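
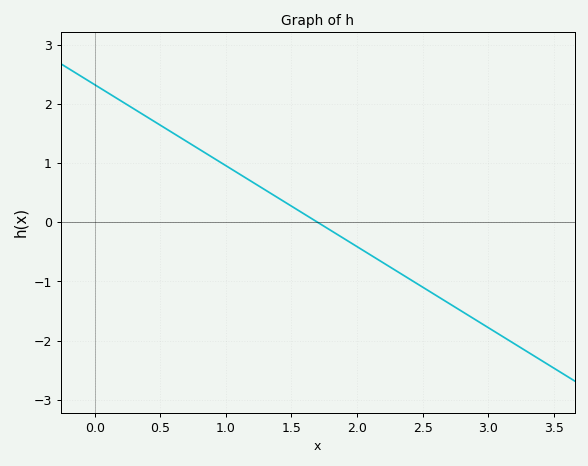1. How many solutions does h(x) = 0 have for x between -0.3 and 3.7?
1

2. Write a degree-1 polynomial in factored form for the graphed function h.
y = -1.37(x - 1.7)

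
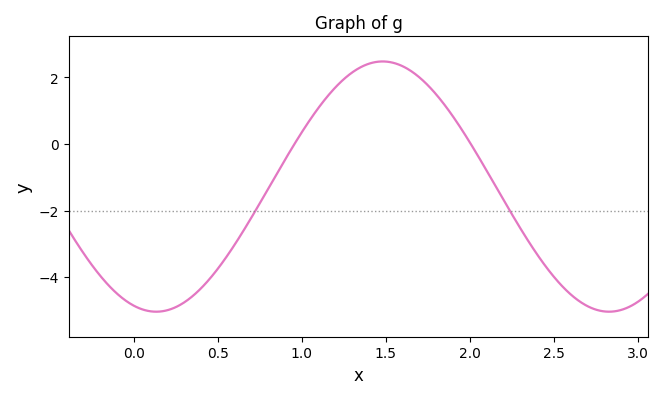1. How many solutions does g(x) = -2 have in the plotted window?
2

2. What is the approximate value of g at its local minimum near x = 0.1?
-5.04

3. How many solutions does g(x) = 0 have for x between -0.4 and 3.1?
2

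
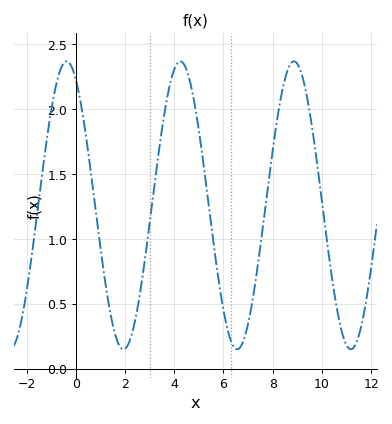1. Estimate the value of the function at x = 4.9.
1.96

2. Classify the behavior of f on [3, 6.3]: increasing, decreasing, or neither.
neither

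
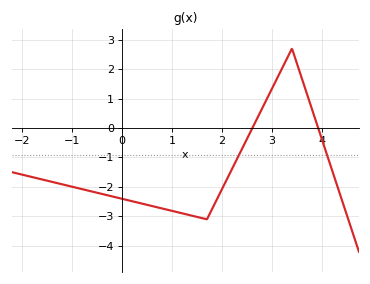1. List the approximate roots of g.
2.61, 3.92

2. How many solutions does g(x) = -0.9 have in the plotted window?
2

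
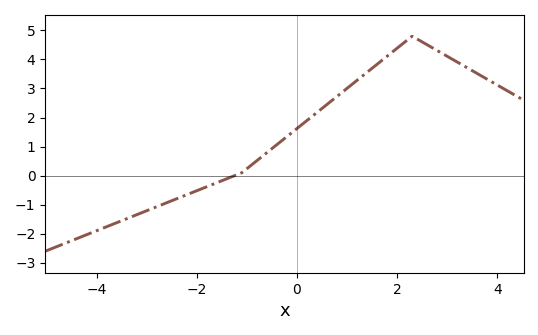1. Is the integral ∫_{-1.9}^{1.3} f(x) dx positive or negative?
positive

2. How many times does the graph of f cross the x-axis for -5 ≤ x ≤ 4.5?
1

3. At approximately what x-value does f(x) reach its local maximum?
2.3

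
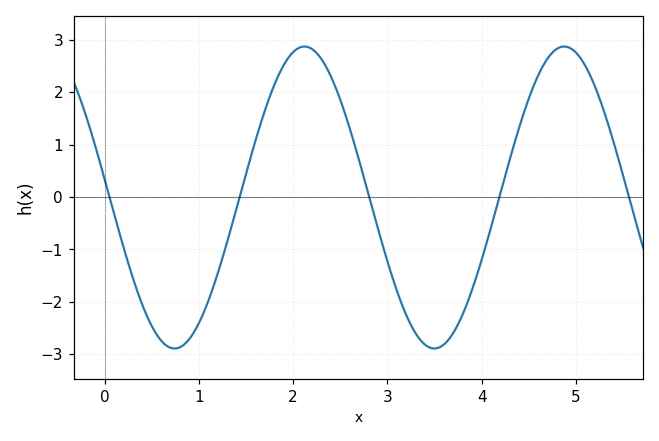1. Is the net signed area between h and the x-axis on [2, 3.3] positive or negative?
positive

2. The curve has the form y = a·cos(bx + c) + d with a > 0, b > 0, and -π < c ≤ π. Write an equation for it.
y = 2.88cos(2.3x + 1.5) - 0.01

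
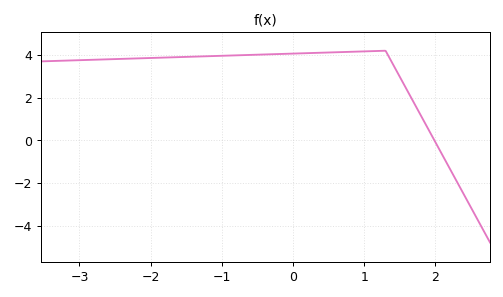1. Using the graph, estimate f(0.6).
4.2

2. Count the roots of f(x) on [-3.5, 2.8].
1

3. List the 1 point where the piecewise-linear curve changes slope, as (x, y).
(1.3, 4.2)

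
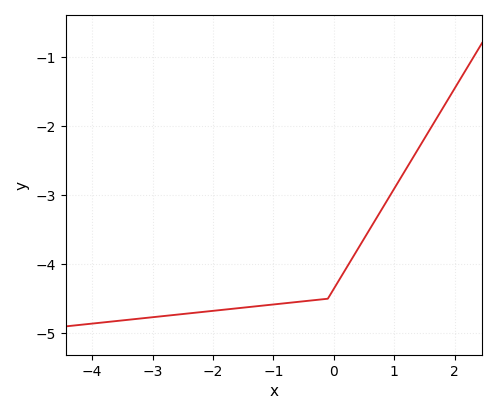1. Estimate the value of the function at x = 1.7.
-1.89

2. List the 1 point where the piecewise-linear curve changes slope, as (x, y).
(-0.1, -4.5)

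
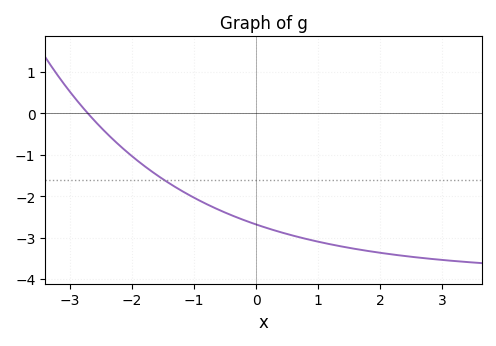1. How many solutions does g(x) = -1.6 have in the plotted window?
1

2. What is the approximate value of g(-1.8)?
-1.3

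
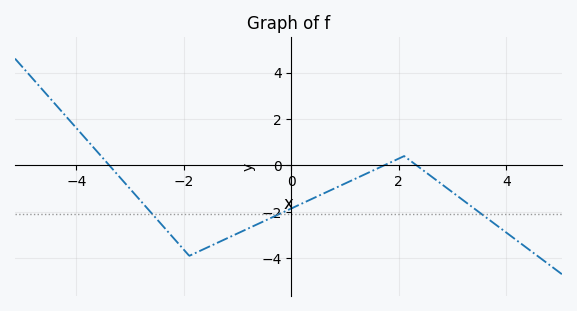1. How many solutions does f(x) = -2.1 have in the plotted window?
3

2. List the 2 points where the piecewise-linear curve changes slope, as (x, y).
(-1.9, -3.9); (2.1, 0.4)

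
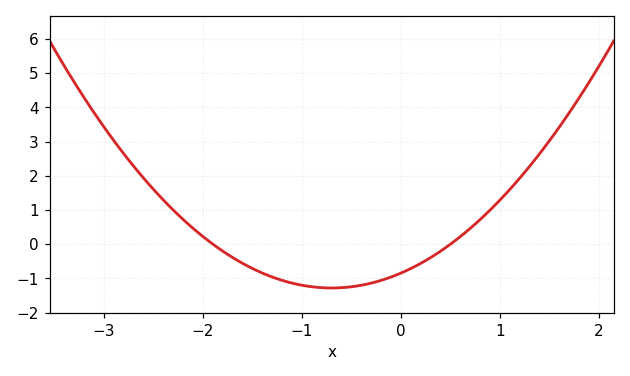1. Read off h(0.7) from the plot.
0.5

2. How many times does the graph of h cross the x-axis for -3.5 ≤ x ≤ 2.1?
2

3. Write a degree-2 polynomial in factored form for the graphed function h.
y = 0.89(x + 1.9)(x - 0.5)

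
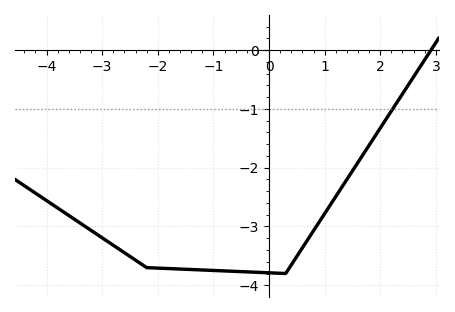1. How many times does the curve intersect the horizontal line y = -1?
1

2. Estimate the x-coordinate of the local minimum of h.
0.3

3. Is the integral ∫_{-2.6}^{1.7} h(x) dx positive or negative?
negative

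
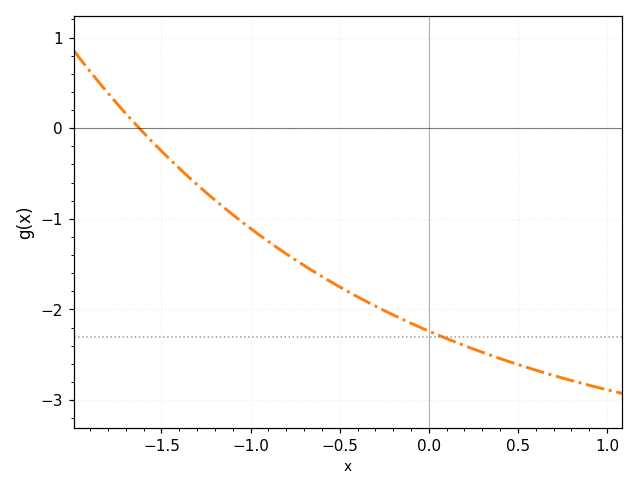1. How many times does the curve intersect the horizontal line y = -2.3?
1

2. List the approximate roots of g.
-1.6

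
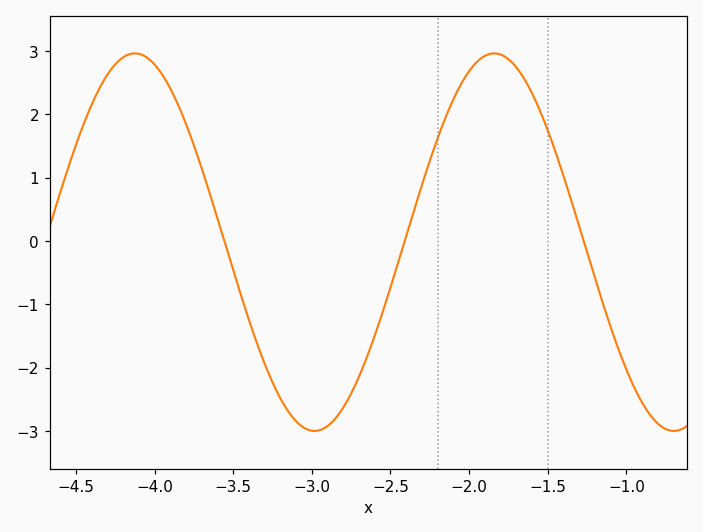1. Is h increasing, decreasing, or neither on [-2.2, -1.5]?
neither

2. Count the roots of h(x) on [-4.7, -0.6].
3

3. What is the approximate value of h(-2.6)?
-1.5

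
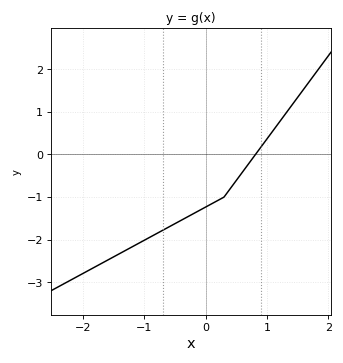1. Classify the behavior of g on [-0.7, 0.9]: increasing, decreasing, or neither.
increasing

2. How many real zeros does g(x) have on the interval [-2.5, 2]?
1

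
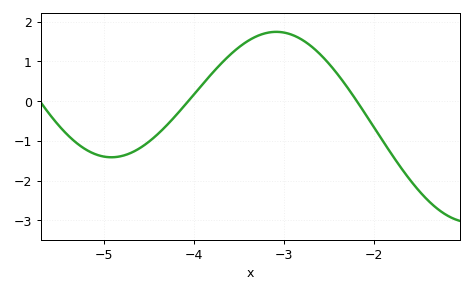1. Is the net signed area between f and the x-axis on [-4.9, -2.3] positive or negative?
positive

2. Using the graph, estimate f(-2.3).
0.4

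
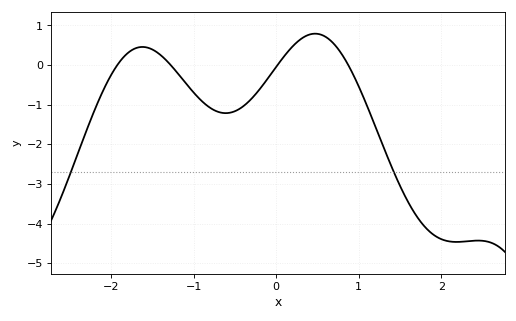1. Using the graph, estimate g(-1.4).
0.3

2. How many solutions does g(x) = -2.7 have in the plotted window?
2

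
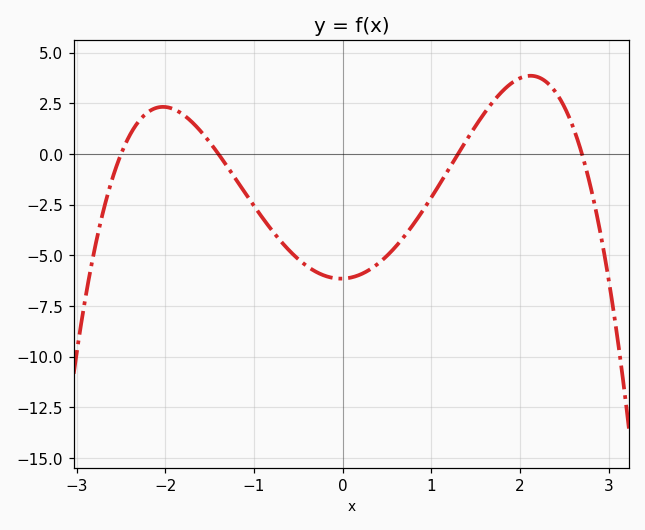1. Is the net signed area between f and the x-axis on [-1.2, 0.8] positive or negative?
negative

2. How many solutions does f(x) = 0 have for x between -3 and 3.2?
4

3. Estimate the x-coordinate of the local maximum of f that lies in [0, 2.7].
2.1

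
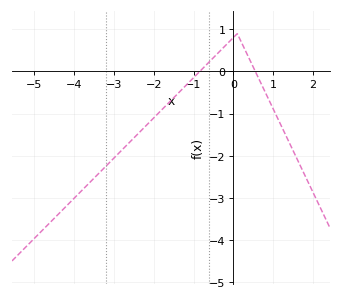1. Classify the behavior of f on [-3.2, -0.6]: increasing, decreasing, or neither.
increasing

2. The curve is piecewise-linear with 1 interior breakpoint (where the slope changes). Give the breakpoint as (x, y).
(0.1, 0.9)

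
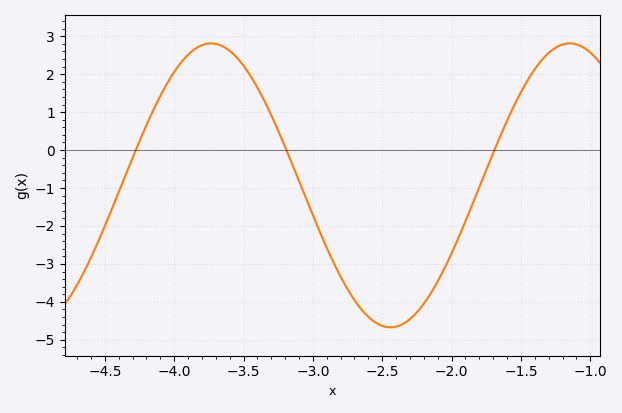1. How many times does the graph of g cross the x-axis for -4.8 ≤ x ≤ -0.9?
3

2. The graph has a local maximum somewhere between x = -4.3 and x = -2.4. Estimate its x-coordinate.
-3.7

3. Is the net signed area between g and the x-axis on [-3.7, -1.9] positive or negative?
negative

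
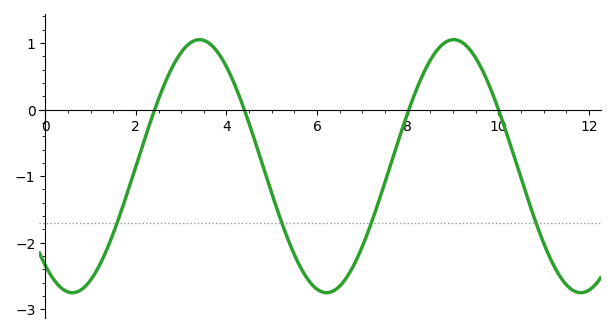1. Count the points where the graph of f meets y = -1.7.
4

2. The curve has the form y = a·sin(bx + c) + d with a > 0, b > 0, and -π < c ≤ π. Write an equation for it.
y = 1.9sin(1.12x - 2.24) - 0.85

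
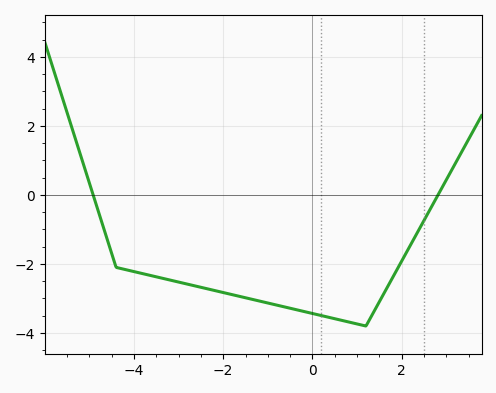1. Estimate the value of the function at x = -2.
-2.8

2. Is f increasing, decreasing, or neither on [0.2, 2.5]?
neither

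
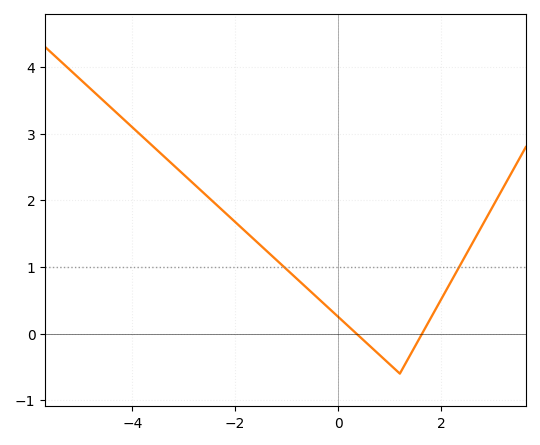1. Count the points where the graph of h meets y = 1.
2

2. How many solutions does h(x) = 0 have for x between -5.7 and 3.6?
2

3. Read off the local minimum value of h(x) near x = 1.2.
-0.598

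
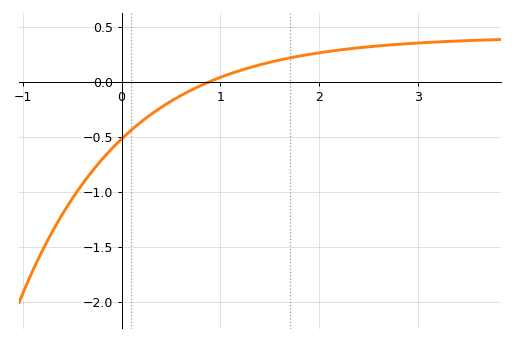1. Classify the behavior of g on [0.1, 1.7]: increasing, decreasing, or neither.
increasing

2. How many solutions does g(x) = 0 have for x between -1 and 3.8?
1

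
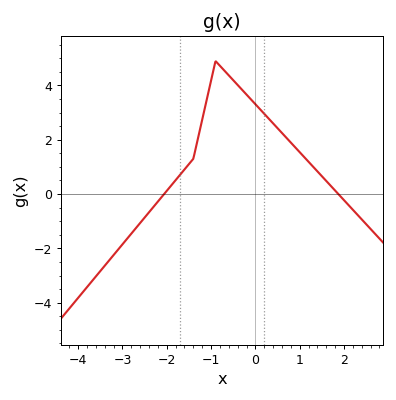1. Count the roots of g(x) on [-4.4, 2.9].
2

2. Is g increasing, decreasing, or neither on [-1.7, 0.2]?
neither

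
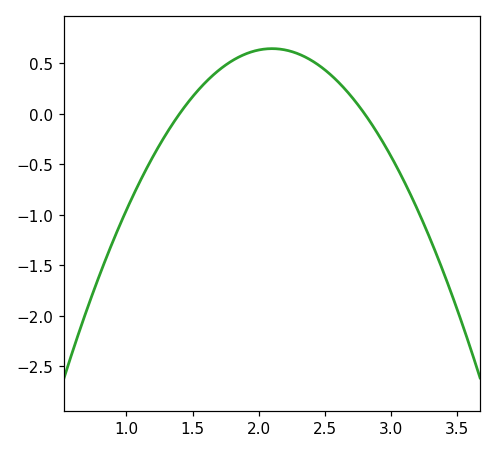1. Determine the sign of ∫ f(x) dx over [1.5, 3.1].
positive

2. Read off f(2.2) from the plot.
0.65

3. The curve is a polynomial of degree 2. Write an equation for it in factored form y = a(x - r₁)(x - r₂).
y = -1.32(x - 1.4)(x - 2.8)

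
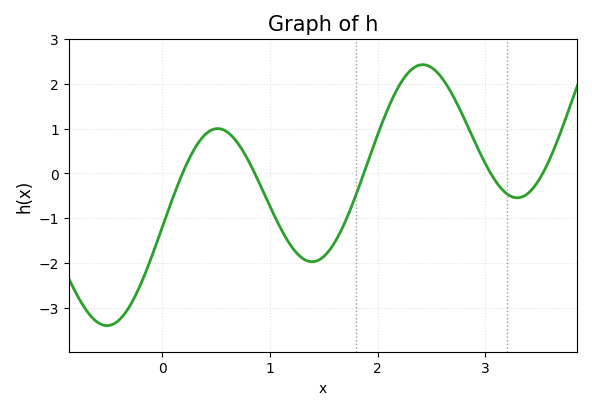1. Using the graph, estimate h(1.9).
0.2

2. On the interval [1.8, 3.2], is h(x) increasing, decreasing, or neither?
neither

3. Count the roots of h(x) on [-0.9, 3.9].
5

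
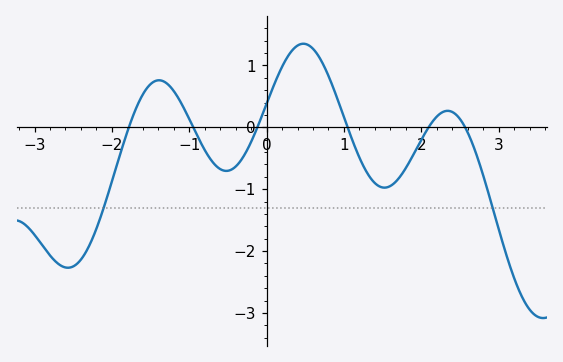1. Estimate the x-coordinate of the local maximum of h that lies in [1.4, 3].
2.34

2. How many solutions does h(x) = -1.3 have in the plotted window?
2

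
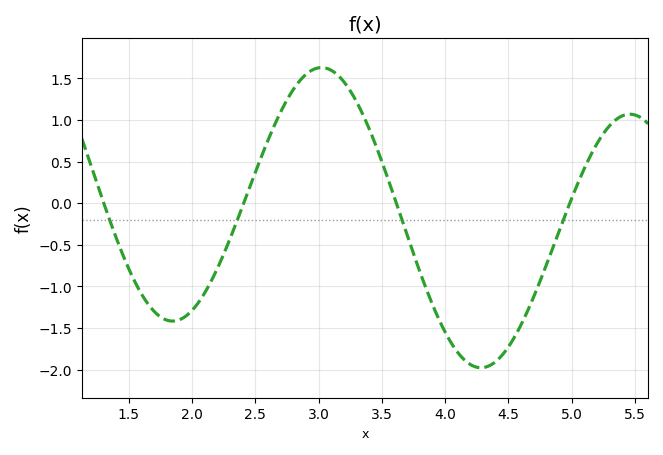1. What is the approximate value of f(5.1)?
0.42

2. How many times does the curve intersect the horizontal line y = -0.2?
4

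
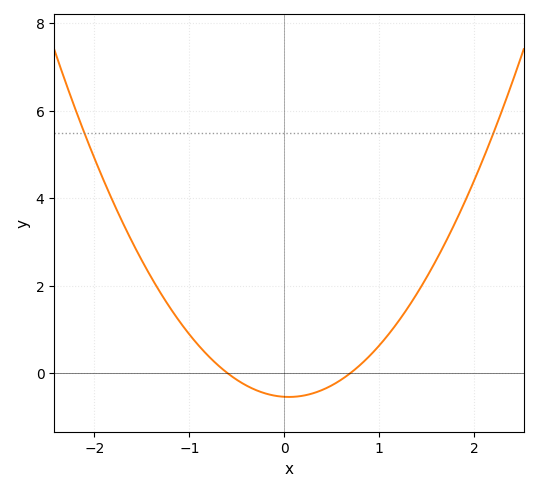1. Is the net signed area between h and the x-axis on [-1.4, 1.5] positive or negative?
positive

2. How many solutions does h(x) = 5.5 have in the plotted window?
2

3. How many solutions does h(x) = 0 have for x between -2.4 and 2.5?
2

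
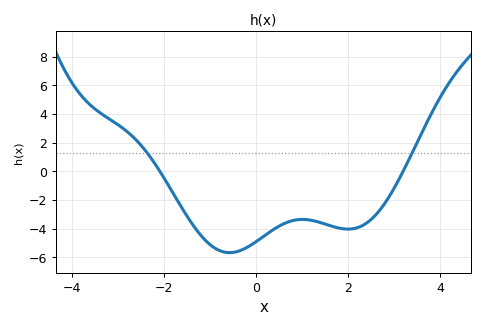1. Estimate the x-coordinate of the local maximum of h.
1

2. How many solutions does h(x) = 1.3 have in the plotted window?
2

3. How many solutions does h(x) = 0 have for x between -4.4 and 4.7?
2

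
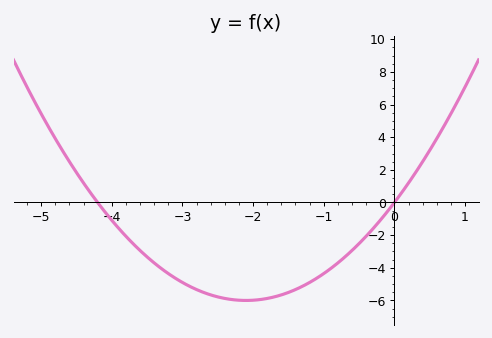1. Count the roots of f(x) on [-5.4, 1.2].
2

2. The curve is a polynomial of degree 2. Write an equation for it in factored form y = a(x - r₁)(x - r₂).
y = 1.36(x + 4.2)(x - 0)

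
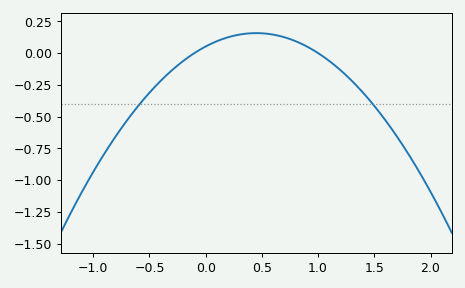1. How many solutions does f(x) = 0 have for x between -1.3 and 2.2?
2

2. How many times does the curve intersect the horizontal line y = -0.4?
2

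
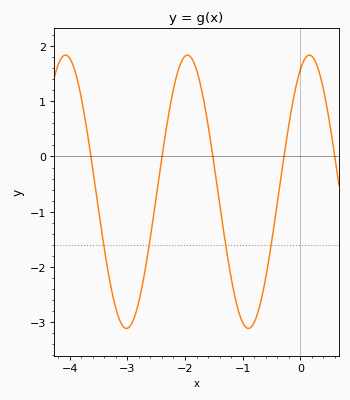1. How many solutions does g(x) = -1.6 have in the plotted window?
4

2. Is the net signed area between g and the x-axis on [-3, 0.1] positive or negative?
negative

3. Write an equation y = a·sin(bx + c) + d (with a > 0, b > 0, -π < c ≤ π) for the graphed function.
y = 2.48sin(3x + 1.1) - 0.64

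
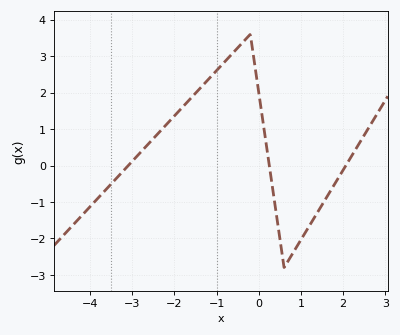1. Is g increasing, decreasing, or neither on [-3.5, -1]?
increasing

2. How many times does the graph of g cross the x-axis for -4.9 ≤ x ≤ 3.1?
3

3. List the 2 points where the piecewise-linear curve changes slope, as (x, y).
(-0.2, 3.6); (0.6, -2.8)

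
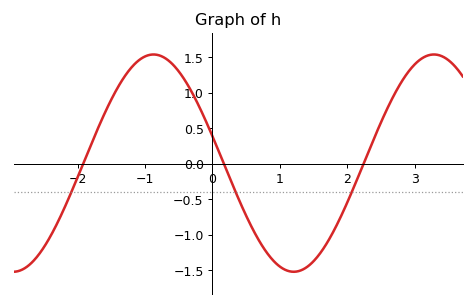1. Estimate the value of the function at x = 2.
-0.546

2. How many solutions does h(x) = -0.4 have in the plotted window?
3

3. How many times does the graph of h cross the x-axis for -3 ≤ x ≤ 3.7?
3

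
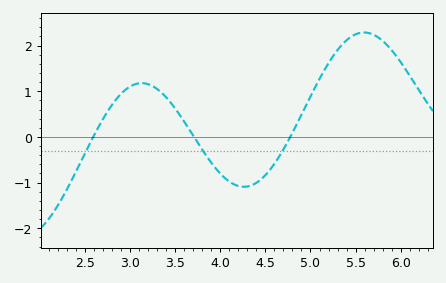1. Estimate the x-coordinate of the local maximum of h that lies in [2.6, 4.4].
3.1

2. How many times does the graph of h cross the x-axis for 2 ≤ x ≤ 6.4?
3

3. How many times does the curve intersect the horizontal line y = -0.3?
3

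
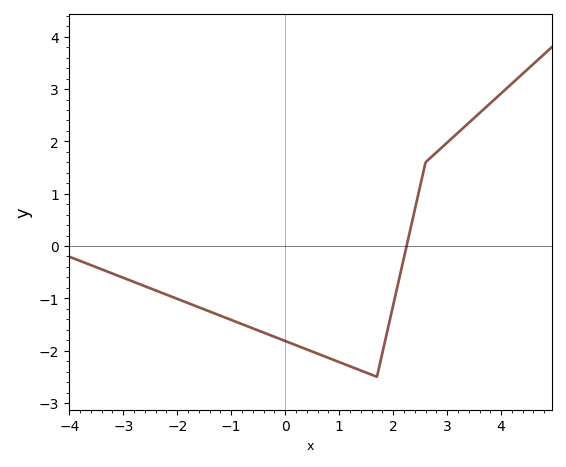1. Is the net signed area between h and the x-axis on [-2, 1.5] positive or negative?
negative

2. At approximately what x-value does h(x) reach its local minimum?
1.6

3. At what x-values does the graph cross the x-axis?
2.2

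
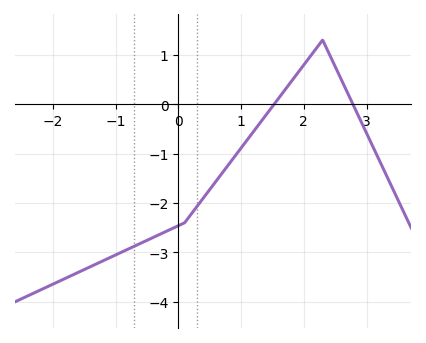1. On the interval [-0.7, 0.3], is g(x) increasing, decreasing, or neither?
increasing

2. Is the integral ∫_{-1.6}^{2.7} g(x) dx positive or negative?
negative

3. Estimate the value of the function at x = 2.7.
0.2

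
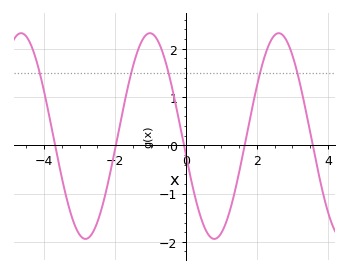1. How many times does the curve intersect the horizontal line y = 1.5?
5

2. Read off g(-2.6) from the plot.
-1.8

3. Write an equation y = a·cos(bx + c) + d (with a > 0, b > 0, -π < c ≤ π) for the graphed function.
y = 2.13cos(1.7x + 1.8) + 0.19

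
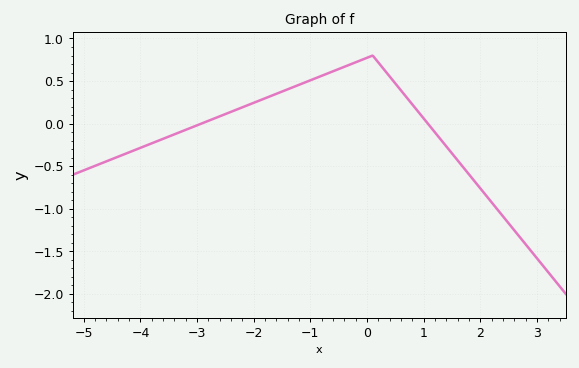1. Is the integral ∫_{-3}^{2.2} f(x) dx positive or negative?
positive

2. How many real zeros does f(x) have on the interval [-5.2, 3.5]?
2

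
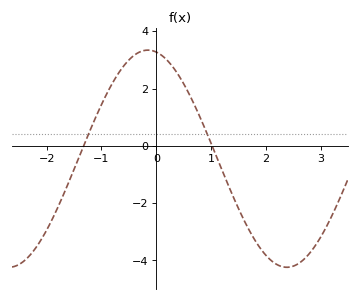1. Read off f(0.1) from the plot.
3.2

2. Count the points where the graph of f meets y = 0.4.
2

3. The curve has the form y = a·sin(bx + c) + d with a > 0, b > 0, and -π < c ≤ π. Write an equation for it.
y = 3.79sin(1.2x + 1.8) - 0.45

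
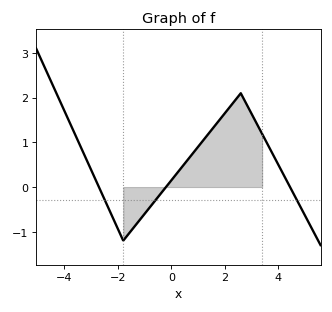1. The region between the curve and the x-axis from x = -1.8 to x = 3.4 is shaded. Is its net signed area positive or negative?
positive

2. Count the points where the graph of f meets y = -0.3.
3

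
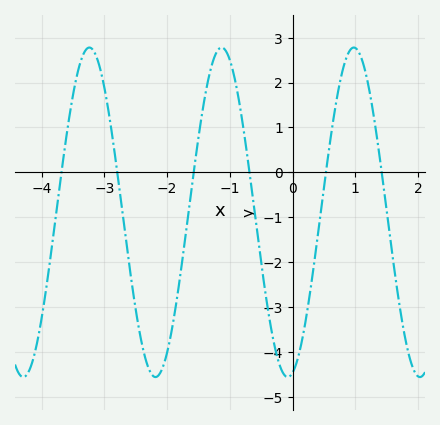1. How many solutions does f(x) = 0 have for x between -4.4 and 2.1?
6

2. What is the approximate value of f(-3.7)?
-0.2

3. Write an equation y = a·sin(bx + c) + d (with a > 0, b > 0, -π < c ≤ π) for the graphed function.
y = 3.67sin(3x - 1.3) - 0.89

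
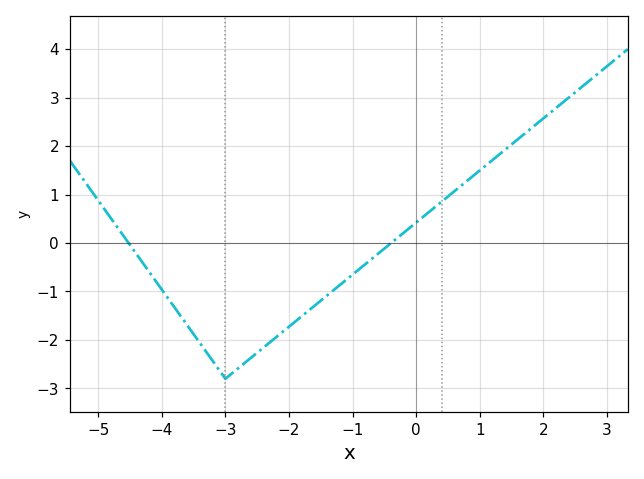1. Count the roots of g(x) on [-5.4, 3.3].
2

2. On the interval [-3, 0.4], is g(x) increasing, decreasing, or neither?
increasing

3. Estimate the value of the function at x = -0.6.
-0.2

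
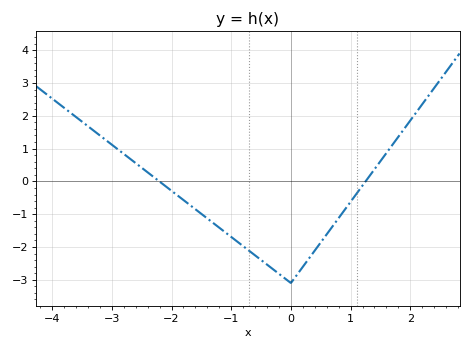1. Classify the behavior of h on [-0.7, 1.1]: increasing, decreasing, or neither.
neither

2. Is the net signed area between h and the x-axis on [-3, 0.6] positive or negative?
negative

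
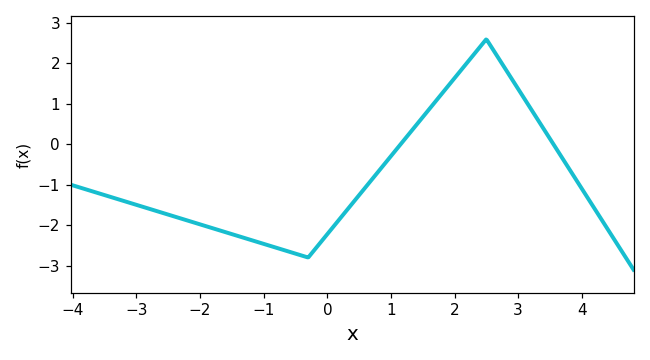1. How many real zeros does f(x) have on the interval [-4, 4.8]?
2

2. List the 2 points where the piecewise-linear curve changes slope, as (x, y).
(-0.3, -2.8); (2.5, 2.6)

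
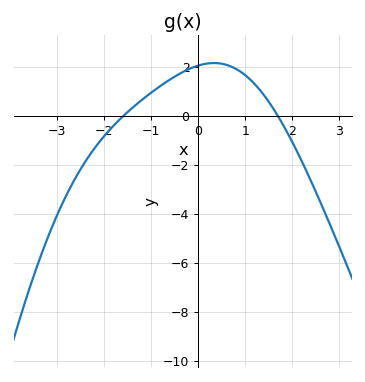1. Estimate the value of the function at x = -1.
0.935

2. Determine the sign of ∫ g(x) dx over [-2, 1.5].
positive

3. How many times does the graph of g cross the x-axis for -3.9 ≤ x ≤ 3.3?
2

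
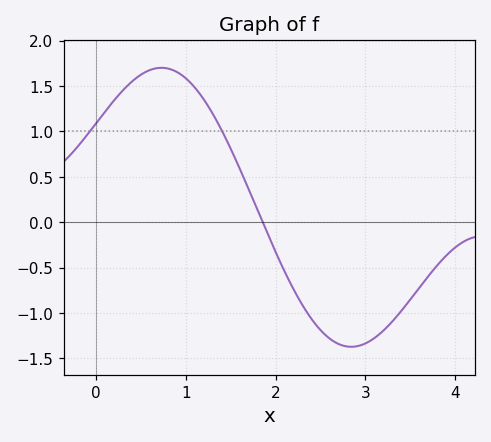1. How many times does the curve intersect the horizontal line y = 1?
2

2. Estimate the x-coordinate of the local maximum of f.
0.726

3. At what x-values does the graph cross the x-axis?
1.86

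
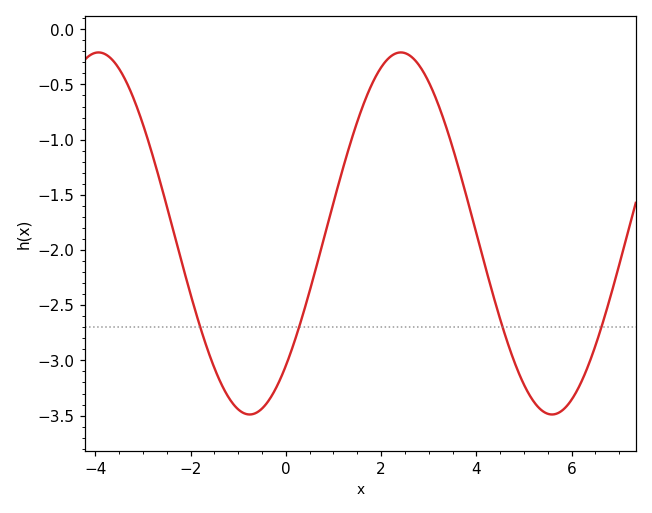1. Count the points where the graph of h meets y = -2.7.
4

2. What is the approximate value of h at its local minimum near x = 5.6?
-3.49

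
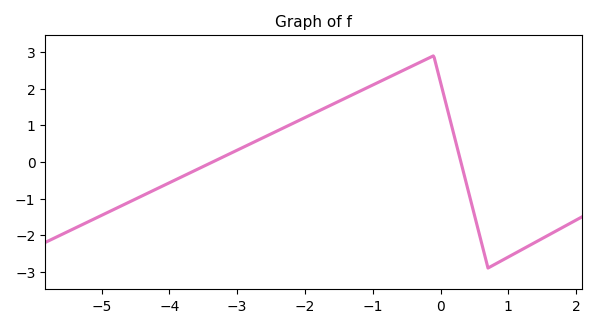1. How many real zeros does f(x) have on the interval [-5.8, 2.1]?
2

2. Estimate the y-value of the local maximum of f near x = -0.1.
2.9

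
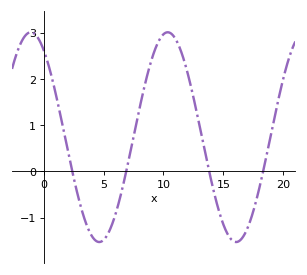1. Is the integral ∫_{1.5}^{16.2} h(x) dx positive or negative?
positive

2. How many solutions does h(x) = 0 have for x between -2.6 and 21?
4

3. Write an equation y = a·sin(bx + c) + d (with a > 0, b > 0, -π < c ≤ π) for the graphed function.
y = 2.27sin(0.55x + 2.16) + 0.74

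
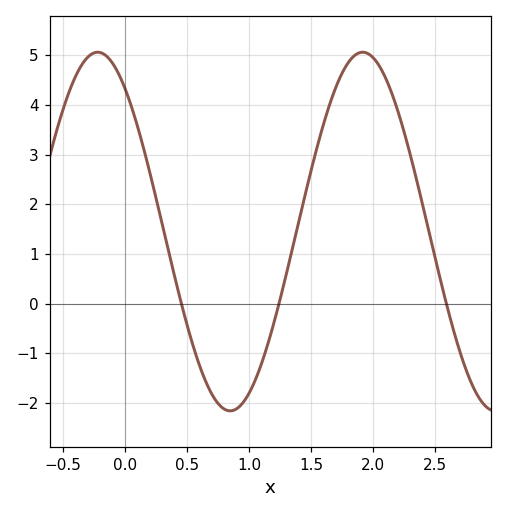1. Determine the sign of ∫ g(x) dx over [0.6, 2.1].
positive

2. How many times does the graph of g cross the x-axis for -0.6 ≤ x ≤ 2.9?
3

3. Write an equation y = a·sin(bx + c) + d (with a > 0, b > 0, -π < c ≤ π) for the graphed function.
y = 3.61sin(2.94x + 2.22) + 1.45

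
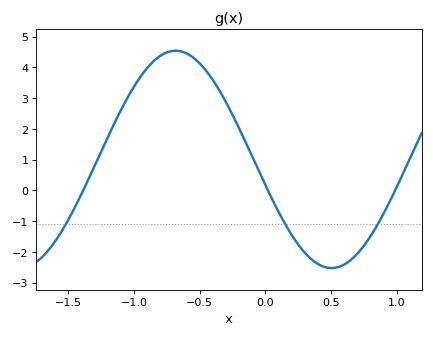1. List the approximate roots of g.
-1.4, 0, 1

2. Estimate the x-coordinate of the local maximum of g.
-0.7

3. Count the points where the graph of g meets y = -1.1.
3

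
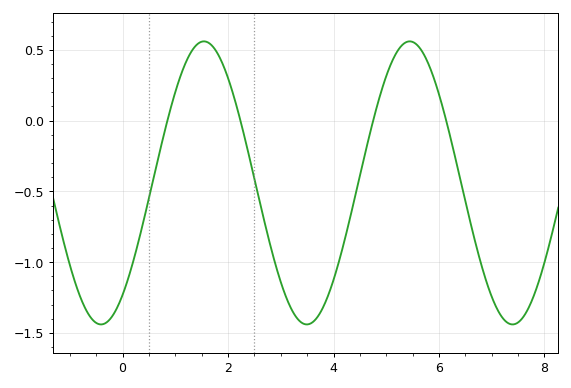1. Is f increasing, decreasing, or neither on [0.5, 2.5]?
neither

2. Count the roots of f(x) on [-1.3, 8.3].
4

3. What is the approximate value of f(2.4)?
-0.252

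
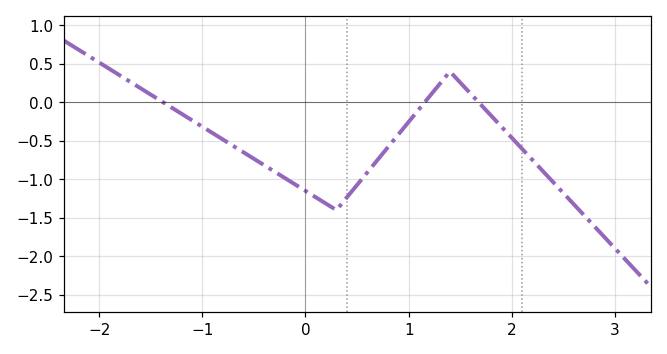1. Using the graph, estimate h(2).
-0.461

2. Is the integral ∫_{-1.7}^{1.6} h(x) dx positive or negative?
negative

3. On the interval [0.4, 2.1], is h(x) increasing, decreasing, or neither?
neither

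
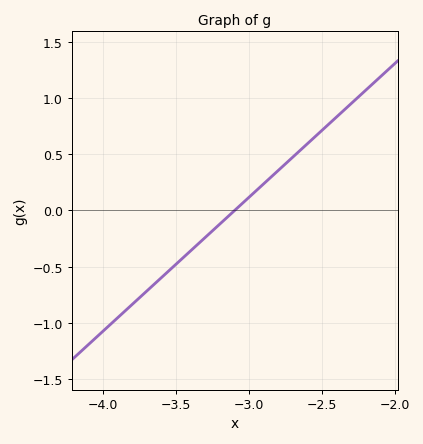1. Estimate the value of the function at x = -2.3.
0.95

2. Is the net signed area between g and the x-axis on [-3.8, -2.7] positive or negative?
negative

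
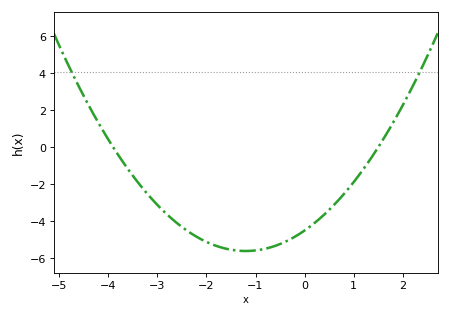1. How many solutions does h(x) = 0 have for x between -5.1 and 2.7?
2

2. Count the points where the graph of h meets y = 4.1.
2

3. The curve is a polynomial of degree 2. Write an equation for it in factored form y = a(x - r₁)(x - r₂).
y = 0.77(x + 3.9)(x - 1.5)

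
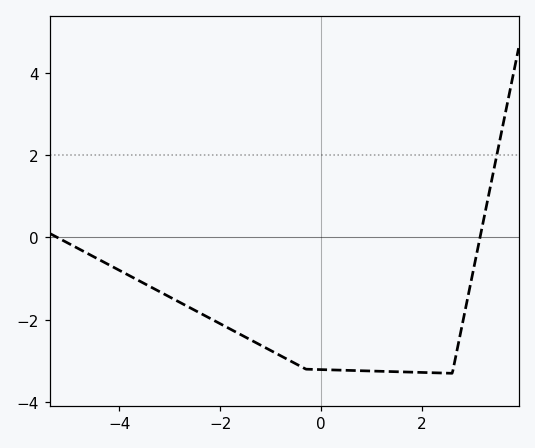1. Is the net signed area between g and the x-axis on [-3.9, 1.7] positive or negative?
negative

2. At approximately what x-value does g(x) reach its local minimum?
2.6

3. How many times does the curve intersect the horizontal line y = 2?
1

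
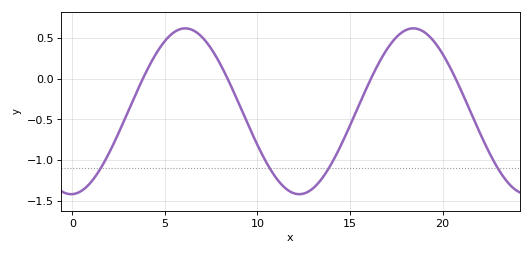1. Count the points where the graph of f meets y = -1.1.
4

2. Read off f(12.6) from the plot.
-1.4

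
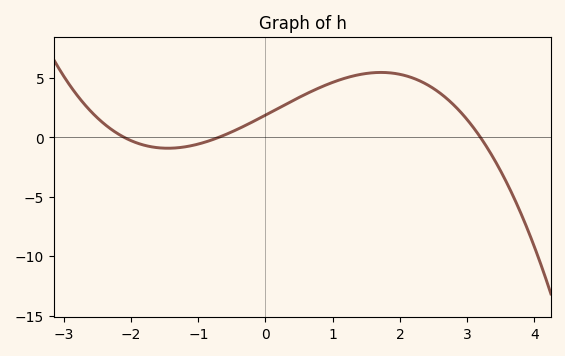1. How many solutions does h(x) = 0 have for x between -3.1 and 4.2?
3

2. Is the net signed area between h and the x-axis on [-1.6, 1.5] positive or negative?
positive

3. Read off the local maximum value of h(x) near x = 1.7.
5.47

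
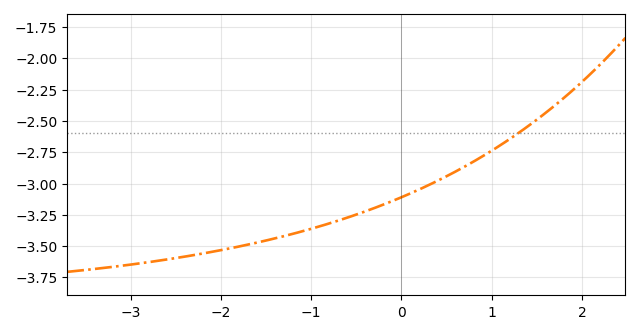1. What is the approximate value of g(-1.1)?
-3.4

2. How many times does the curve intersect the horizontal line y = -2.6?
1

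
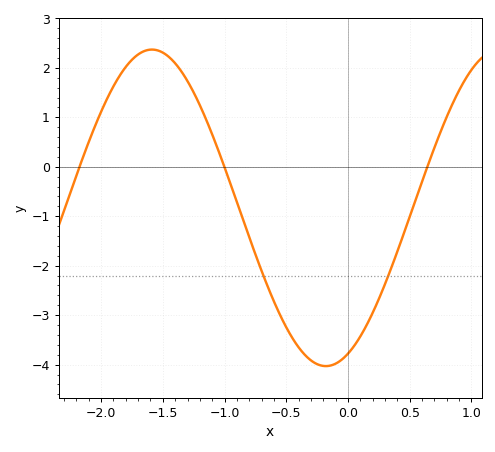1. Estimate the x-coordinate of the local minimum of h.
-0.179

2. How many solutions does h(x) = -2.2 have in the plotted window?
2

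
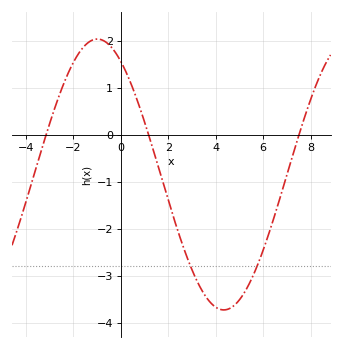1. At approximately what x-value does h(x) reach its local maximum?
-1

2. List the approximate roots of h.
-3.2, 1.2, 7.6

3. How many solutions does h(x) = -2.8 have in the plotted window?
2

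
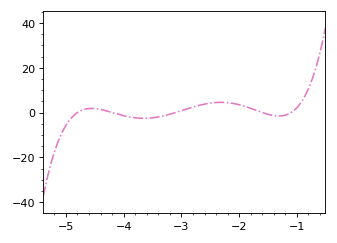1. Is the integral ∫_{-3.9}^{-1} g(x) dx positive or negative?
positive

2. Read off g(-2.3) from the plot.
4.53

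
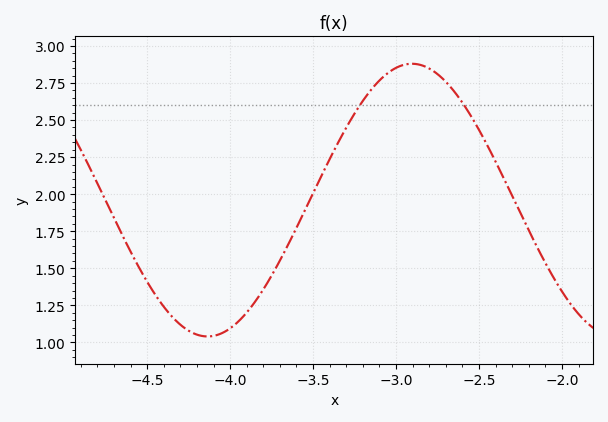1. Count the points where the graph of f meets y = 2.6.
2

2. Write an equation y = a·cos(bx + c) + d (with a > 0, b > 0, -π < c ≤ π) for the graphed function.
y = 0.92cos(2.5x + 1.1) + 1.96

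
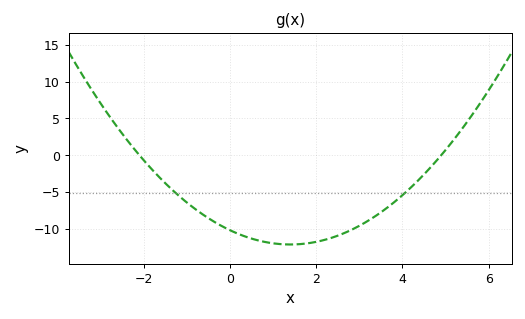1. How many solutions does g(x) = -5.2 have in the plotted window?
2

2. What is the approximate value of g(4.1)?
-4.91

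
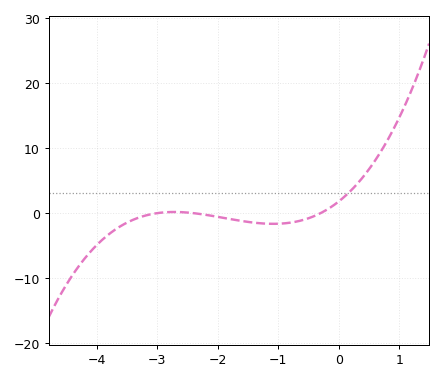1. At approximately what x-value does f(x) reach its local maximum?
-2.7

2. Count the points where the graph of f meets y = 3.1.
1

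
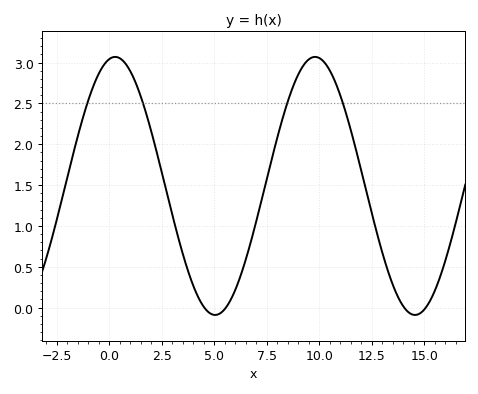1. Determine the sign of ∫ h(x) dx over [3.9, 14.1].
positive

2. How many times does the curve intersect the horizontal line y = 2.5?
4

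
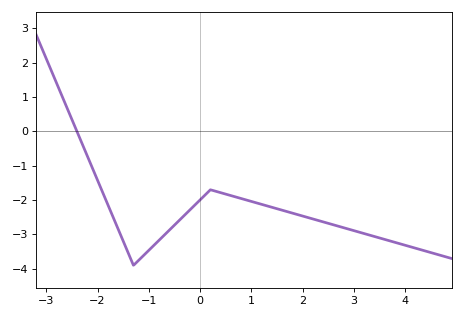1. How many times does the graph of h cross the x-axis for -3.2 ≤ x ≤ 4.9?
1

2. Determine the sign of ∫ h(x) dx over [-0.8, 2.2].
negative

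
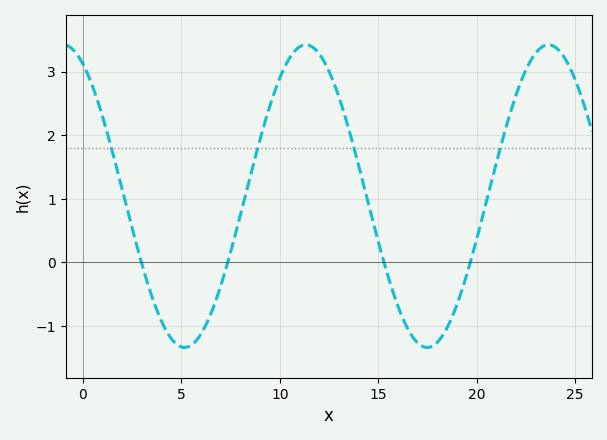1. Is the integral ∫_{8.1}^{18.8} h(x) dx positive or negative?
positive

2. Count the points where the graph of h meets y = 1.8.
4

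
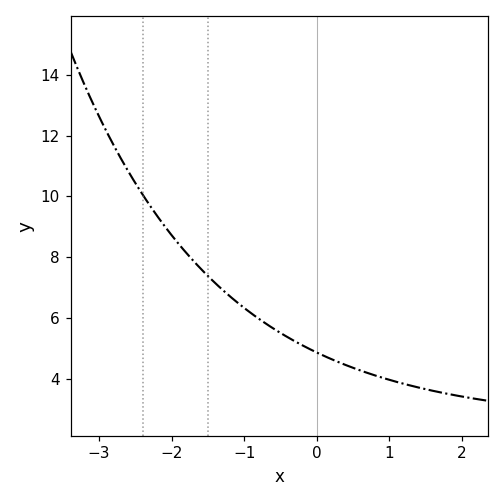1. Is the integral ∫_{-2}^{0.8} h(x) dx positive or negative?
positive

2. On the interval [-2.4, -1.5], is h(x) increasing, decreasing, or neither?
decreasing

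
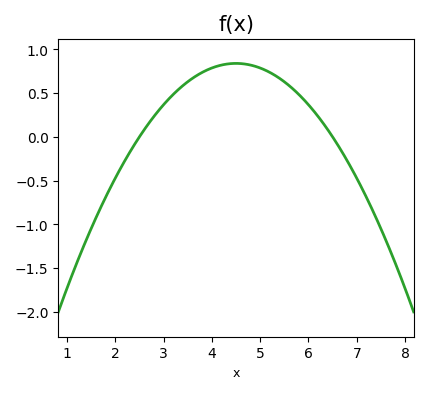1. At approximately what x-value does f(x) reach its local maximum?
4.5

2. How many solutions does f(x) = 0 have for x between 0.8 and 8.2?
2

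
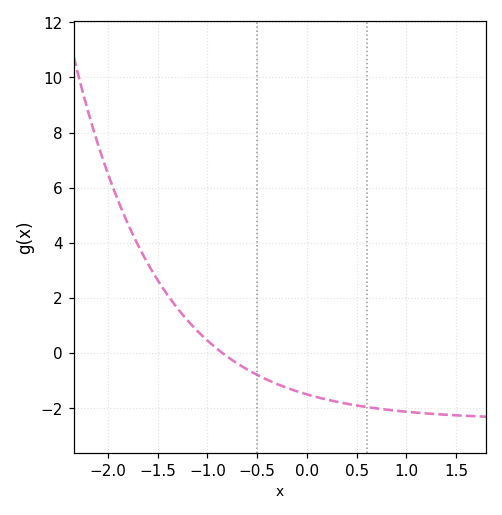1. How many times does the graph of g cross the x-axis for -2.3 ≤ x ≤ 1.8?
1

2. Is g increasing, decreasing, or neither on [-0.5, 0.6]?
decreasing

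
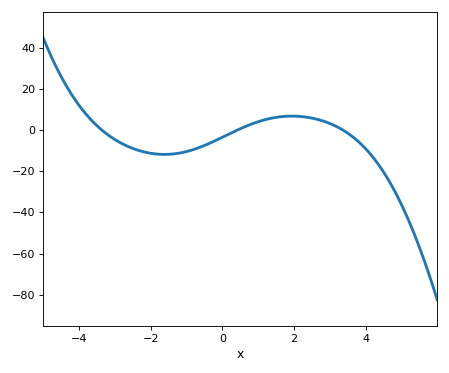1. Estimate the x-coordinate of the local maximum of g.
1.94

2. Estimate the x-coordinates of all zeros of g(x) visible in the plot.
-3.37, 0.423, 3.36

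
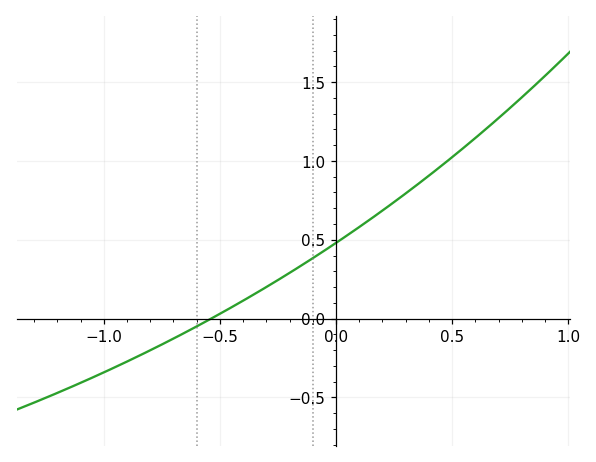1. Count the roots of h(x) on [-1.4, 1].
1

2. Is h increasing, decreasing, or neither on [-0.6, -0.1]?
increasing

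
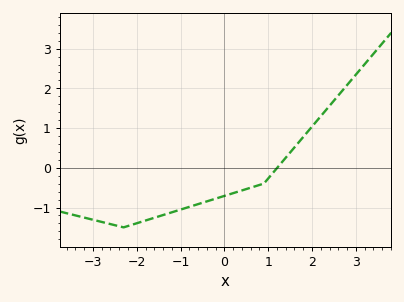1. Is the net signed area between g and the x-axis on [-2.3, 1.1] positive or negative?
negative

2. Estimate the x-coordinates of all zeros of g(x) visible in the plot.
1.21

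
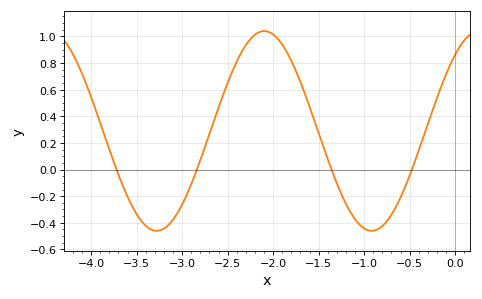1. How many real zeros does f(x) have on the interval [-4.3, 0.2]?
4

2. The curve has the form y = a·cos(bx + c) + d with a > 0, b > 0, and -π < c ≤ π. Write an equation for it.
y = 0.75cos(2.66x - 0.702) + 0.29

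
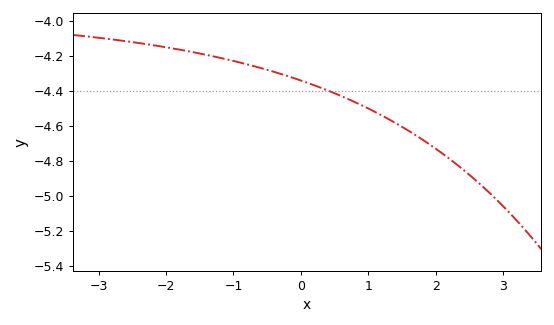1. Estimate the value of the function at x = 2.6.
-4.91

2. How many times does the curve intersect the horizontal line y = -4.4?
1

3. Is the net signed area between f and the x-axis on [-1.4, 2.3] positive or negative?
negative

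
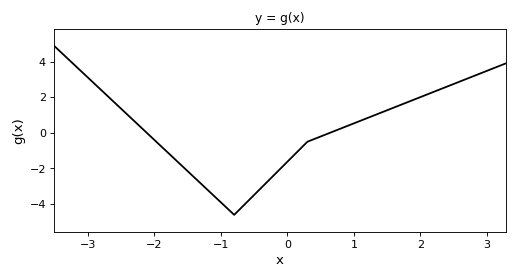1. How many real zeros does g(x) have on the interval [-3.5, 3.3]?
2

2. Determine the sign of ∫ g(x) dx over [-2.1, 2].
negative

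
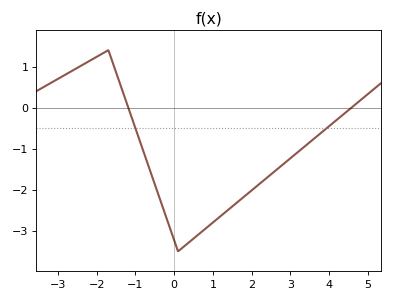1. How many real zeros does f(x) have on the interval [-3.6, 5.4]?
2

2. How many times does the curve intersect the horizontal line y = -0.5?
2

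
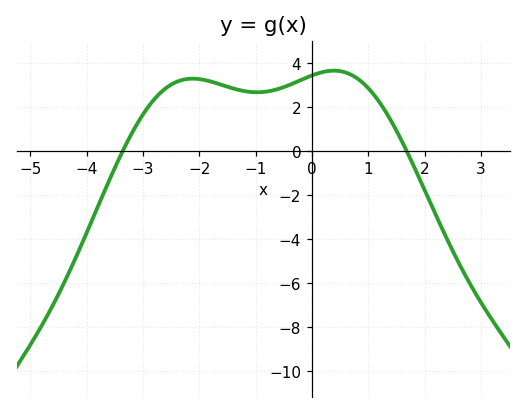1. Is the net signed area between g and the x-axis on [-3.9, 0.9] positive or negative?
positive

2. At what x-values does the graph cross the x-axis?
-3.4, 1.6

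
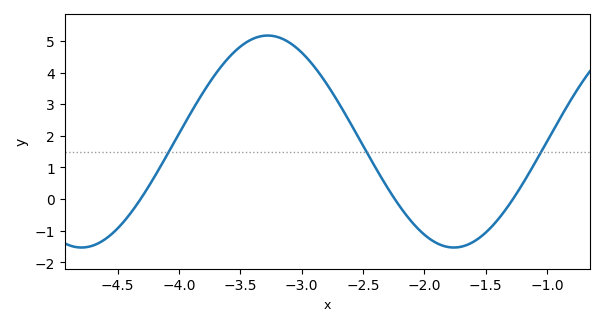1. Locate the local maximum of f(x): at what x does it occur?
-3.28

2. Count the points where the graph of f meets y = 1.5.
3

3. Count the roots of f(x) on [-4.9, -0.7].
3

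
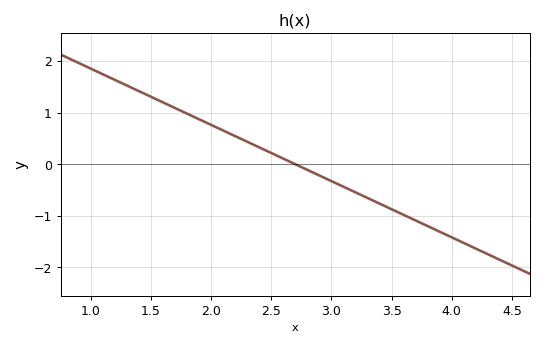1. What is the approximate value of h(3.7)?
-1.09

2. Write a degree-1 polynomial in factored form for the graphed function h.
y = -1.09(x - 2.7)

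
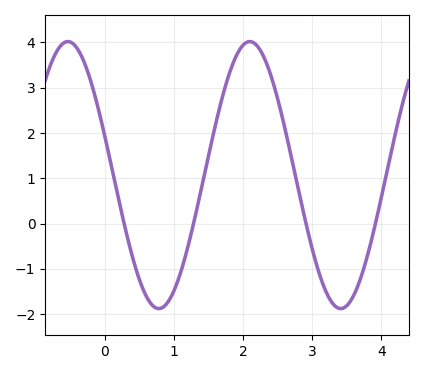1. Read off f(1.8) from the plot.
3.31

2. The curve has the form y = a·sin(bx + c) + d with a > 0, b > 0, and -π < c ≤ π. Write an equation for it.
y = 2.95sin(2.39x + 2.84) + 1.07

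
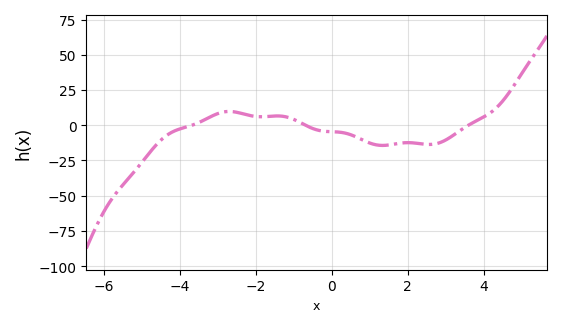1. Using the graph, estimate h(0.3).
-6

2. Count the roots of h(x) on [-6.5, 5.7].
3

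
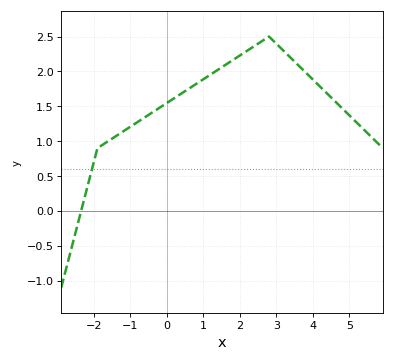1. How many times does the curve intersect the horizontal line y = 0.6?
1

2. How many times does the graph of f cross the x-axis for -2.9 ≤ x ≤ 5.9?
1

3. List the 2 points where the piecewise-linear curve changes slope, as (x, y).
(-1.9, 0.9); (2.8, 2.5)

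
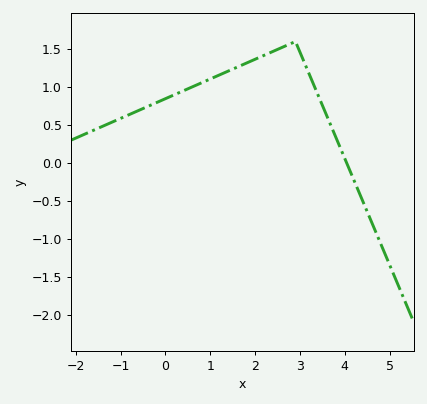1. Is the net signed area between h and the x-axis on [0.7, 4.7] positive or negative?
positive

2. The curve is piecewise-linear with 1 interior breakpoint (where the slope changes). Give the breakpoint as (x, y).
(2.9, 1.6)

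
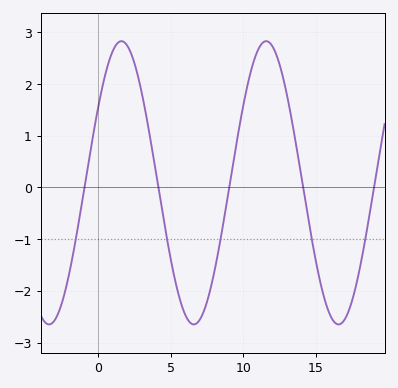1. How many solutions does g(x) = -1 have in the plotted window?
5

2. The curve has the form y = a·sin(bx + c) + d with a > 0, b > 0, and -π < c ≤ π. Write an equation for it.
y = 2.74sin(0.63x + 0.56) + 0.09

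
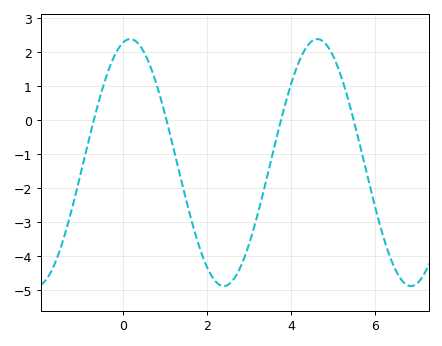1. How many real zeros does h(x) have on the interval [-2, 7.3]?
4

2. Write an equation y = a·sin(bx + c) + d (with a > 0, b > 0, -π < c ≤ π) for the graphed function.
y = 3.63sin(1.41x + 1.34) - 1.26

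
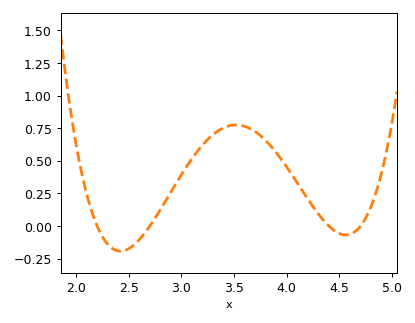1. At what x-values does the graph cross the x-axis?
2.2, 2.7, 4.4, 4.7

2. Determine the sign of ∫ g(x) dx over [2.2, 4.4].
positive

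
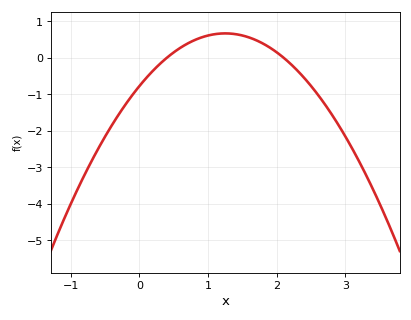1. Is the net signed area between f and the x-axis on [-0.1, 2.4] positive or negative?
positive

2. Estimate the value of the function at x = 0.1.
-0.552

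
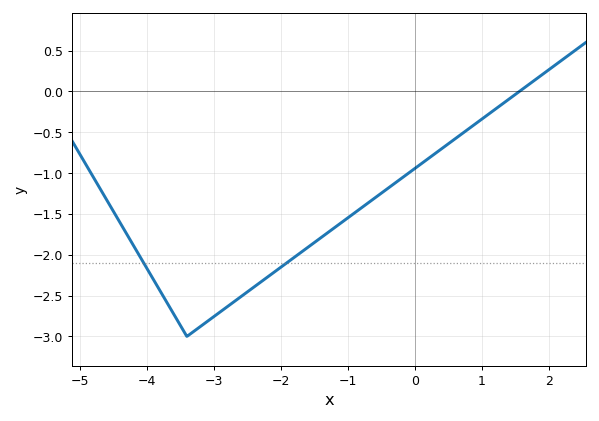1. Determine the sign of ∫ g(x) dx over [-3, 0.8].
negative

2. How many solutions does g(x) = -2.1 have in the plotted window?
2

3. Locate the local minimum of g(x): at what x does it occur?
-3.4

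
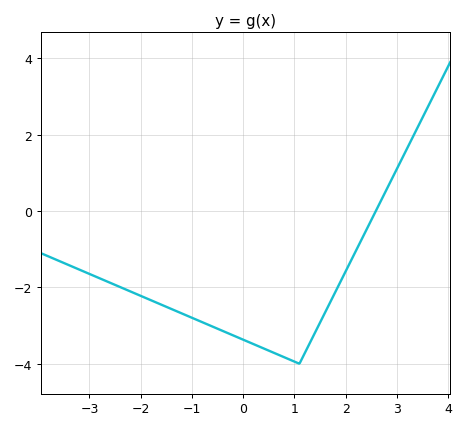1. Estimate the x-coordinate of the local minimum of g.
1.1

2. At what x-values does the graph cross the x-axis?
2.59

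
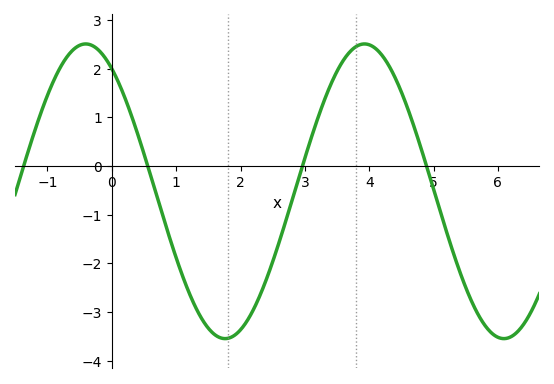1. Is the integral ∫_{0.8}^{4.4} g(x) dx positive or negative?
negative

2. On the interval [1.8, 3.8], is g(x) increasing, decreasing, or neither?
increasing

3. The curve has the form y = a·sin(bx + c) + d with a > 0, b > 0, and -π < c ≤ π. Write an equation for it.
y = 3.03sin(1.4x + 2.2) - 0.52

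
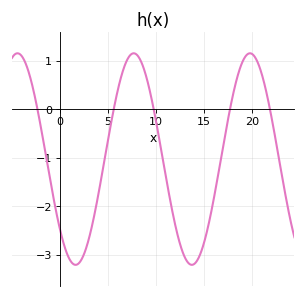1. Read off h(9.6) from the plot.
0.2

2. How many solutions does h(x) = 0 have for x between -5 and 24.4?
5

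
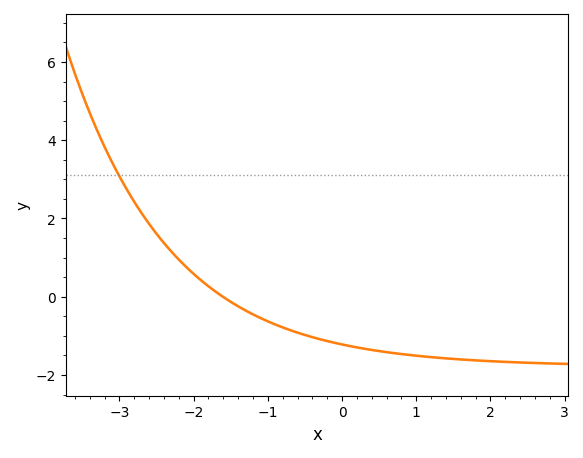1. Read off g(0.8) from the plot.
-1.4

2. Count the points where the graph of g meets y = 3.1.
1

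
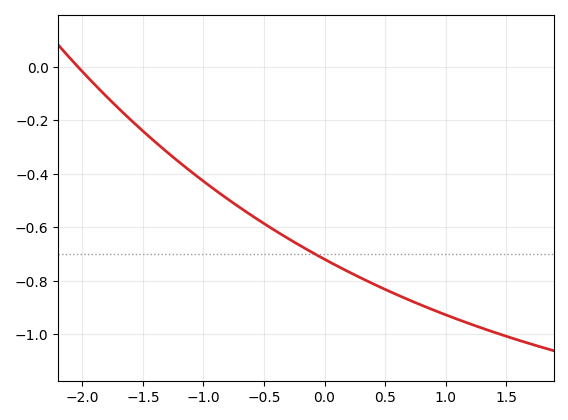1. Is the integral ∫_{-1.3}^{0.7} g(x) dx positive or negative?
negative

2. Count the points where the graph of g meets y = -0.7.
1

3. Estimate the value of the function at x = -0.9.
-0.462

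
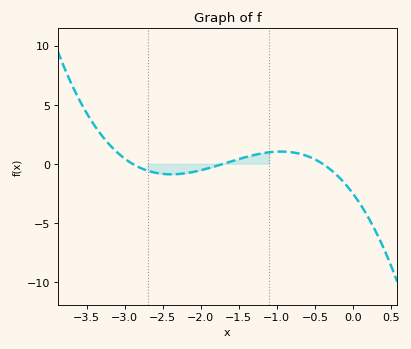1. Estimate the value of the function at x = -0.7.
1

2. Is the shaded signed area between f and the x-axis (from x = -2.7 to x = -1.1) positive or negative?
negative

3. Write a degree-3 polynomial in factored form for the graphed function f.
y = -1.28(x + 2.9)(x + 1.7)(x + 0.4)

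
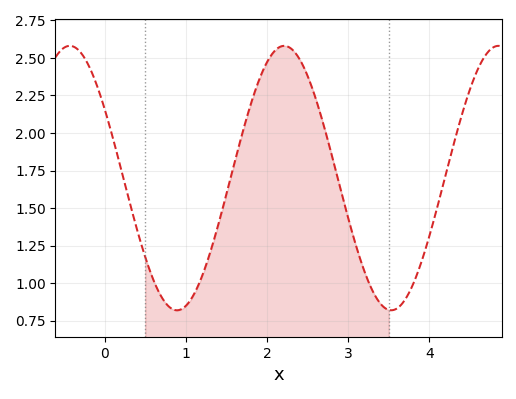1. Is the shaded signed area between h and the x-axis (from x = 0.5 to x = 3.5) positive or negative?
positive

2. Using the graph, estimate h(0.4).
1.35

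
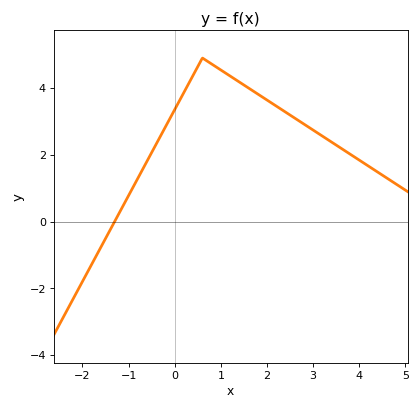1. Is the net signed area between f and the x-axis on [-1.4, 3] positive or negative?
positive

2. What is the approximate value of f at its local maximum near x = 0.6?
4.8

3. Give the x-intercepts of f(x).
-1.4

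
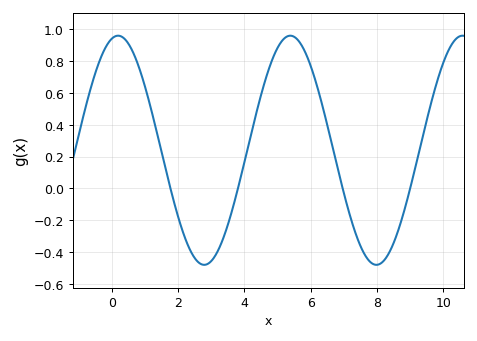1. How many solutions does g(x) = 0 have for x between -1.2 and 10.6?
4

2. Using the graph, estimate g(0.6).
0.874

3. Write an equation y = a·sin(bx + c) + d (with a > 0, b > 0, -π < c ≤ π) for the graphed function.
y = 0.72sin(1.21x + 1.34) + 0.24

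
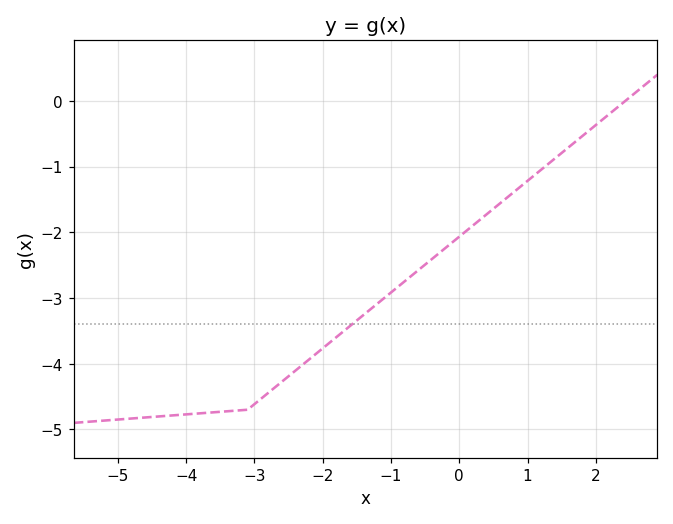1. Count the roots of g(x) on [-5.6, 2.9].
1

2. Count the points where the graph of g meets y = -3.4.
1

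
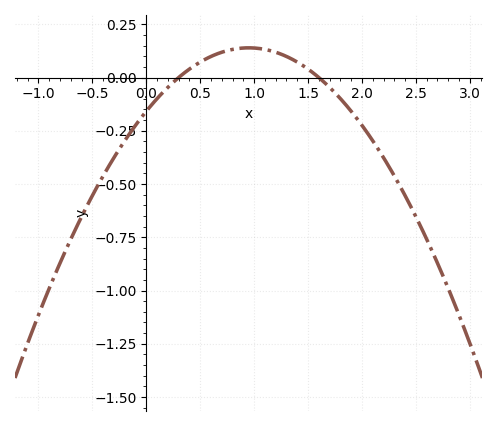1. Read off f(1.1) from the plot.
0.14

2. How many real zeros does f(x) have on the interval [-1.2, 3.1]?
2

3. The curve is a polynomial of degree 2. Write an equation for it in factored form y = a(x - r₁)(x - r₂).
y = -0.33(x - 0.3)(x - 1.6)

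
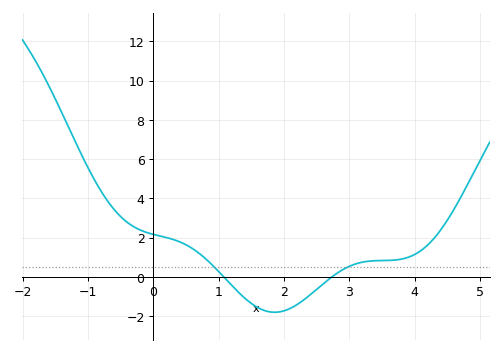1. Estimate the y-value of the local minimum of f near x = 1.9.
-1.8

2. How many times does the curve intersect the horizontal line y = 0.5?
2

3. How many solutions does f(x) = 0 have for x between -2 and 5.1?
2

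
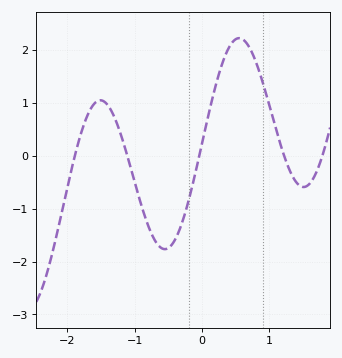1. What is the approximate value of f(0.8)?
1.77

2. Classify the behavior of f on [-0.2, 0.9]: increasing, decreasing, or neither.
neither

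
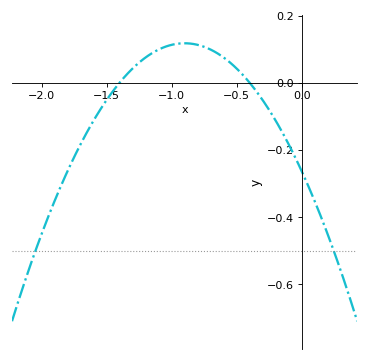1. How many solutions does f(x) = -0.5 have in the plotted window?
2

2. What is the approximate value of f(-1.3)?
0.04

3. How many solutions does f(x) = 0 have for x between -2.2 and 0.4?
2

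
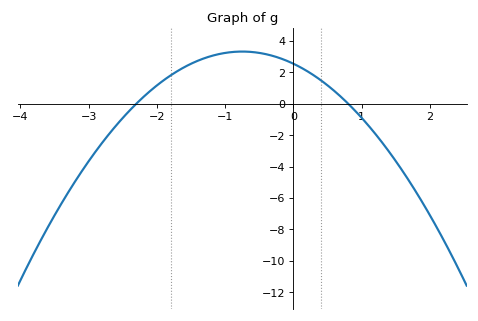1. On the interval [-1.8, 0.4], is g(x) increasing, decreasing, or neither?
neither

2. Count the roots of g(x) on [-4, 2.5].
2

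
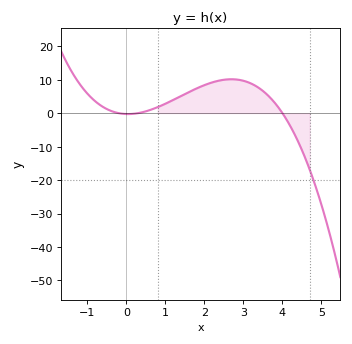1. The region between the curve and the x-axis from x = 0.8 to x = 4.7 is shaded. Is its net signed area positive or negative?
positive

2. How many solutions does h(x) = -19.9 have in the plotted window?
1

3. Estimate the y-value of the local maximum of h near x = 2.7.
10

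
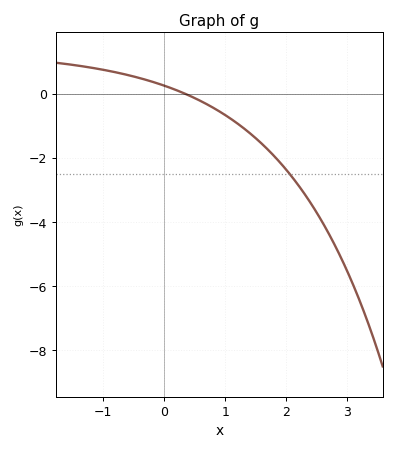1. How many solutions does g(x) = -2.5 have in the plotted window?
1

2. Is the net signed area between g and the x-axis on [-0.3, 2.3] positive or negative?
negative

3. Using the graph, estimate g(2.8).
-4.8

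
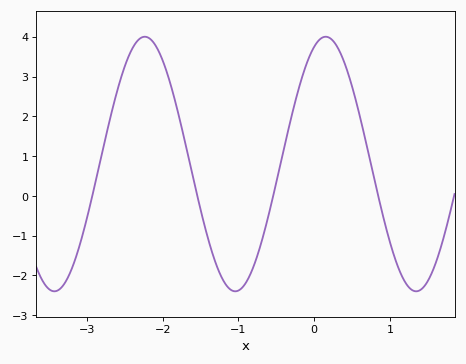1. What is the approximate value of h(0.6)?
2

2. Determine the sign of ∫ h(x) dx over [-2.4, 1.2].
positive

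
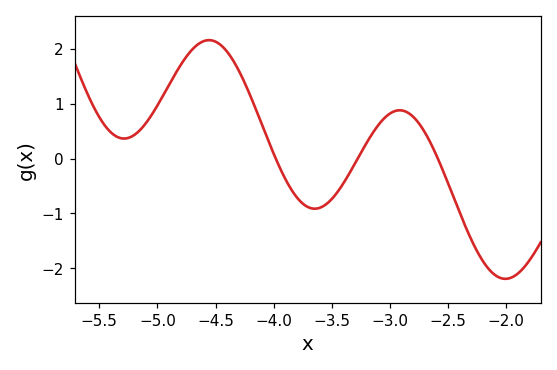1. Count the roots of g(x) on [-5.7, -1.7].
3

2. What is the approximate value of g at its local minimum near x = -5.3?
0.4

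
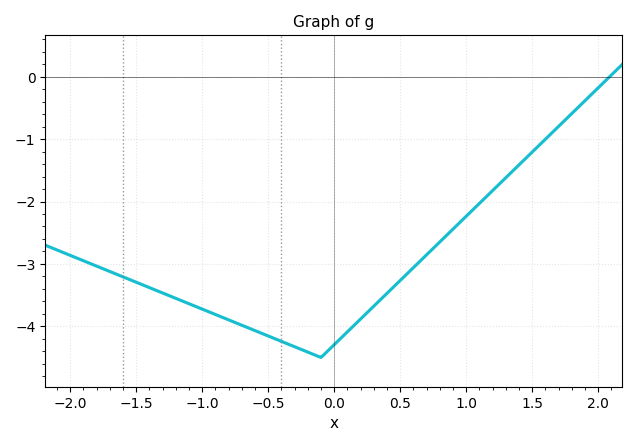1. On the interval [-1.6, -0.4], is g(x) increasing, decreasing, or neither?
decreasing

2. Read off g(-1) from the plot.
-3.7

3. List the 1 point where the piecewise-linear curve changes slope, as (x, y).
(-0.1, -4.5)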